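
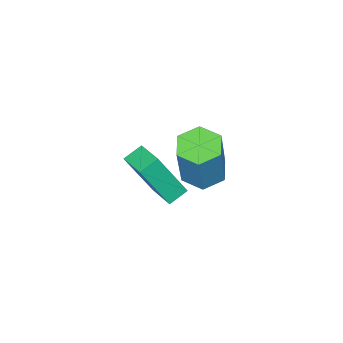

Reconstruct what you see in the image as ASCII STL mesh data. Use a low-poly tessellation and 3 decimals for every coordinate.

solid 
facet normal -0.884 0.202 0.423
outer loop
vertex -3.884 -4.664 -1.626
vertex -3.495 -3.529 -1.354
vertex -4.592 -3.99 -3.428
endloop
endfacet
facet normal -0.316 -0.923 -0.221
outer loop
vertex -3.885 -4.151 -3.766
vertex -3.884 -4.664 -1.626
vertex -4.592 -3.99 -3.428
endloop
endfacet
facet normal -0.884 0.202 0.423
outer loop
vertex -4.592 -3.99 -3.428
vertex -3.495 -3.529 -1.354
vertex -4.203 -2.855 -3.156
endloop
endfacet
facet normal -0.345 0.329 -0.879
outer loop
vertex -4.203 -2.855 -3.156
vertex -3.885 -4.151 -3.766
vertex -4.592 -3.99 -3.428
endloop
endfacet
facet normal 0.345 -0.329 0.879
outer loop
vertex -3.884 -4.664 -1.626
vertex -2.788 -3.69 -1.692
vertex -3.495 -3.529 -1.354
endloop
endfacet
facet normal -0.316 -0.923 -0.221
outer loop
vertex -3.177 -4.825 -1.964
vertex -3.884 -4.664 -1.626
vertex -3.885 -4.151 -3.766
endloop
endfacet
facet normal 0.345 -0.329 0.879
outer loop
vertex -3.177 -4.825 -1.964
vertex -2.788 -3.69 -1.692
vertex -3.884 -4.664 -1.626
endloop
endfacet
facet normal 0.316 0.923 0.221
outer loop
vertex -3.495 -3.529 -1.354
vertex -2.788 -3.69 -1.692
vertex -4.203 -2.855 -3.156
endloop
endfacet
facet normal -0.345 0.329 -0.879
outer loop
vertex -3.496 -3.016 -3.494
vertex -3.885 -4.151 -3.766
vertex -4.203 -2.855 -3.156
endloop
endfacet
facet normal 0.316 0.923 0.221
outer loop
vertex -4.203 -2.855 -3.156
vertex -2.788 -3.69 -1.692
vertex -3.496 -3.016 -3.494
endloop
endfacet
facet normal 0.884 -0.202 -0.423
outer loop
vertex -3.496 -3.016 -3.494
vertex -3.177 -4.825 -1.964
vertex -3.885 -4.151 -3.766
endloop
endfacet
facet normal 0.884 -0.202 -0.423
outer loop
vertex -2.788 -3.69 -1.692
vertex -3.177 -4.825 -1.964
vertex -3.496 -3.016 -3.494
endloop
endfacet
facet normal -0.295 -0.171 -0.940
outer loop
vertex -2.69 -1.731 -0.724
vertex -3.418 -1.45 -0.547
vertex -2.852 -0.953 -0.815
endloop
endfacet
facet normal 0.934 0.157 -0.320
outer loop
vertex -2.69 -1.731 -0.724
vertex -2.852 -0.953 -0.815
vertex -2.074 -1.371 1.251
endloop
endfacet
facet normal 0.934 0.156 -0.320
outer loop
vertex -2.074 -1.371 1.251
vertex -2.852 -0.953 -0.815
vertex -2.235 -0.592 1.16
endloop
endfacet
facet normal 0.293 0.170 0.941
outer loop
vertex -2.074 -1.371 1.251
vertex -2.235 -0.592 1.16
vertex -2.802 -1.09 1.427
endloop
endfacet
facet normal -0.294 -0.172 -0.940
outer loop
vertex -2.852 -0.953 -0.815
vertex -3.418 -1.45 -0.547
vertex -3.58 -0.672 -0.639
endloop
endfacet
facet normal 0.292 0.920 -0.260
outer loop
vertex -2.852 -0.953 -0.815
vertex -3.58 -0.672 -0.639
vertex -2.235 -0.592 1.16
endloop
endfacet
facet normal 0.292 0.921 -0.259
outer loop
vertex -2.235 -0.592 1.16
vertex -3.58 -0.672 -0.639
vertex -2.963 -0.312 1.336
endloop
endfacet
facet normal 0.293 0.171 0.941
outer loop
vertex -2.235 -0.592 1.16
vertex -2.963 -0.312 1.336
vertex -2.802 -1.09 1.427
endloop
endfacet
facet normal -0.294 -0.172 -0.940
outer loop
vertex -3.58 -0.672 -0.639
vertex -3.418 -1.45 -0.547
vertex -4.146 -1.169 -0.371
endloop
endfacet
facet normal -0.642 0.764 0.061
outer loop
vertex -3.58 -0.672 -0.639
vertex -4.146 -1.169 -0.371
vertex -2.963 -0.312 1.336
endloop
endfacet
facet normal -0.642 0.765 0.061
outer loop
vertex -2.963 -0.312 1.336
vertex -4.146 -1.169 -0.371
vertex -3.53 -0.809 1.604
endloop
endfacet
facet normal 0.295 0.171 0.940
outer loop
vertex -2.963 -0.312 1.336
vertex -3.53 -0.809 1.604
vertex -2.802 -1.09 1.427
endloop
endfacet
facet normal -0.293 -0.170 -0.941
outer loop
vertex -4.146 -1.169 -0.371
vertex -3.418 -1.45 -0.547
vertex -3.985 -1.948 -0.28
endloop
endfacet
facet normal -0.935 -0.156 0.320
outer loop
vertex -4.146 -1.169 -0.371
vertex -3.985 -1.948 -0.28
vertex -3.53 -0.809 1.604
endloop
endfacet
facet normal -0.934 -0.157 0.321
outer loop
vertex -3.53 -0.809 1.604
vertex -3.985 -1.948 -0.28
vertex -3.368 -1.587 1.695
endloop
endfacet
facet normal 0.295 0.171 0.940
outer loop
vertex -3.53 -0.809 1.604
vertex -3.368 -1.587 1.695
vertex -2.802 -1.09 1.427
endloop
endfacet
facet normal -0.293 -0.171 -0.941
outer loop
vertex -3.985 -1.948 -0.28
vertex -3.418 -1.45 -0.547
vertex -3.257 -2.228 -0.456
endloop
endfacet
facet normal -0.291 -0.921 0.259
outer loop
vertex -3.985 -1.948 -0.28
vertex -3.257 -2.228 -0.456
vertex -3.368 -1.587 1.695
endloop
endfacet
facet normal -0.293 -0.920 0.259
outer loop
vertex -3.368 -1.587 1.695
vertex -3.257 -2.228 -0.456
vertex -2.64 -1.868 1.519
endloop
endfacet
facet normal 0.294 0.172 0.940
outer loop
vertex -3.368 -1.587 1.695
vertex -2.64 -1.868 1.519
vertex -2.802 -1.09 1.427
endloop
endfacet
facet normal -0.295 -0.171 -0.940
outer loop
vertex -3.257 -2.228 -0.456
vertex -3.418 -1.45 -0.547
vertex -2.69 -1.731 -0.724
endloop
endfacet
facet normal 0.641 -0.765 -0.061
outer loop
vertex -3.257 -2.228 -0.456
vertex -2.69 -1.731 -0.724
vertex -2.64 -1.868 1.519
endloop
endfacet
facet normal 0.642 -0.764 -0.061
outer loop
vertex -2.64 -1.868 1.519
vertex -2.69 -1.731 -0.724
vertex -2.074 -1.371 1.251
endloop
endfacet
facet normal 0.294 0.172 0.940
outer loop
vertex -2.64 -1.868 1.519
vertex -2.074 -1.371 1.251
vertex -2.802 -1.09 1.427
endloop
endfacet

endsolid


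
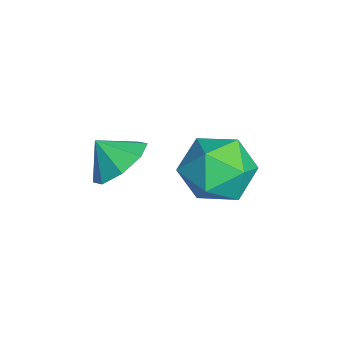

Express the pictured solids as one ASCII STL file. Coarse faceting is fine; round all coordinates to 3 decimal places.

solid 
facet normal -0.549 0.792 0.266
outer loop
vertex 0.831 0.8 -0.394
vertex -0.116 0.121 -0.325
vertex 0.561 0.275 0.613
endloop
endfacet
facet normal 0.125 0.866 0.485
outer loop
vertex 0.831 0.8 -0.394
vertex 0.561 0.275 0.613
vertex 1.671 0.315 0.255
endloop
endfacet
facet normal 0.549 0.831 -0.089
outer loop
vertex 0.831 0.8 -0.394
vertex 1.671 0.315 0.255
vertex 1.68 0.185 -0.905
endloop
endfacet
facet normal 0.135 0.737 -0.662
outer loop
vertex 0.831 0.8 -0.394
vertex 1.68 0.185 -0.905
vertex 0.576 0.065 -1.264
endloop
endfacet
facet normal -0.543 0.713 -0.443
outer loop
vertex 0.831 0.8 -0.394
vertex 0.576 0.065 -1.264
vertex -0.116 0.121 -0.325
endloop
endfacet
facet normal 0.281 0.312 0.908
outer loop
vertex 1.671 0.315 0.255
vertex 0.561 0.275 0.613
vertex 1.244 -0.665 0.724
endloop
endfacet
facet normal -0.810 0.192 0.553
outer loop
vertex 0.561 0.275 0.613
vertex -0.116 0.121 -0.325
vertex 0.14 -0.785 0.365
endloop
endfacet
facet normal -0.801 0.065 -0.595
outer loop
vertex -0.116 0.121 -0.325
vertex 0.576 0.065 -1.264
vertex 0.149 -0.915 -0.795
endloop
endfacet
facet normal 0.297 0.104 -0.949
outer loop
vertex 0.576 0.065 -1.264
vertex 1.68 0.185 -0.905
vertex 1.259 -0.875 -1.153
endloop
endfacet
facet normal 0.966 0.257 -0.021
outer loop
vertex 1.68 0.185 -0.905
vertex 1.671 0.315 0.255
vertex 1.936 -0.721 -0.215
endloop
endfacet
facet normal -0.135 -0.737 0.662
outer loop
vertex 0.989 -1.4 -0.146
vertex 1.244 -0.665 0.724
vertex 0.14 -0.785 0.365
endloop
endfacet
facet normal -0.549 -0.831 0.089
outer loop
vertex 0.989 -1.4 -0.146
vertex 0.14 -0.785 0.365
vertex 0.149 -0.915 -0.795
endloop
endfacet
facet normal -0.125 -0.866 -0.485
outer loop
vertex 0.989 -1.4 -0.146
vertex 0.149 -0.915 -0.795
vertex 1.259 -0.875 -1.153
endloop
endfacet
facet normal 0.549 -0.792 -0.266
outer loop
vertex 0.989 -1.4 -0.146
vertex 1.259 -0.875 -1.153
vertex 1.936 -0.721 -0.215
endloop
endfacet
facet normal 0.543 -0.713 0.443
outer loop
vertex 0.989 -1.4 -0.146
vertex 1.936 -0.721 -0.215
vertex 1.244 -0.665 0.724
endloop
endfacet
facet normal -0.297 -0.104 0.949
outer loop
vertex 0.14 -0.785 0.365
vertex 1.244 -0.665 0.724
vertex 0.561 0.275 0.613
endloop
endfacet
facet normal -0.966 -0.257 0.021
outer loop
vertex 0.149 -0.915 -0.795
vertex 0.14 -0.785 0.365
vertex -0.116 0.121 -0.325
endloop
endfacet
facet normal -0.281 -0.312 -0.908
outer loop
vertex 1.259 -0.875 -1.153
vertex 0.149 -0.915 -0.795
vertex 0.576 0.065 -1.264
endloop
endfacet
facet normal 0.810 -0.192 -0.553
outer loop
vertex 1.936 -0.721 -0.215
vertex 1.259 -0.875 -1.153
vertex 1.68 0.185 -0.905
endloop
endfacet
facet normal 0.801 -0.065 0.595
outer loop
vertex 1.244 -0.665 0.724
vertex 1.936 -0.721 -0.215
vertex 1.671 0.315 0.255
endloop
endfacet
facet normal 0.309 0.628 -0.714
outer loop
vertex 2.067 -2.877 0.865
vertex 1.204 -2.876 0.493
vertex 1.65 -2.359 1.14
endloop
endfacet
facet normal 0.367 -0.188 0.911
outer loop
vertex 2.067 -2.877 0.865
vertex 1.65 -2.359 1.14
vertex 0.896 -3.504 1.207
endloop
endfacet
facet normal 0.308 0.629 -0.714
outer loop
vertex 1.65 -2.359 1.14
vertex 1.204 -2.876 0.493
vertex 0.971 -2.145 1.036
endloop
endfacet
facet normal -0.110 0.130 0.985
outer loop
vertex 1.65 -2.359 1.14
vertex 0.971 -2.145 1.036
vertex 0.896 -3.504 1.207
endloop
endfacet
facet normal 0.309 0.629 -0.714
outer loop
vertex 0.971 -2.145 1.036
vertex 1.204 -2.876 0.493
vertex 0.429 -2.358 0.614
endloop
endfacet
facet normal -0.641 0.131 0.757
outer loop
vertex 0.971 -2.145 1.036
vertex 0.429 -2.358 0.614
vertex 0.896 -3.504 1.207
endloop
endfacet
facet normal 0.309 0.628 -0.714
outer loop
vertex 0.429 -2.358 0.614
vertex 1.204 -2.876 0.493
vertex 0.341 -2.875 0.121
endloop
endfacet
facet normal -0.914 -0.187 0.359
outer loop
vertex 0.429 -2.358 0.614
vertex 0.341 -2.875 0.121
vertex 0.896 -3.504 1.207
endloop
endfacet
facet normal 0.308 0.629 -0.714
outer loop
vertex 0.341 -2.875 0.121
vertex 1.204 -2.876 0.493
vertex 0.759 -3.392 -0.154
endloop
endfacet
facet normal -0.771 -0.637 0.025
outer loop
vertex 0.341 -2.875 0.121
vertex 0.759 -3.392 -0.154
vertex 0.896 -3.504 1.207
endloop
endfacet
facet normal 0.309 0.629 -0.714
outer loop
vertex 0.759 -3.392 -0.154
vertex 1.204 -2.876 0.493
vertex 1.437 -3.607 -0.05
endloop
endfacet
facet normal -0.295 -0.954 -0.049
outer loop
vertex 0.759 -3.392 -0.154
vertex 1.437 -3.607 -0.05
vertex 0.896 -3.504 1.207
endloop
endfacet
facet normal 0.307 0.629 -0.714
outer loop
vertex 1.437 -3.607 -0.05
vertex 1.204 -2.876 0.493
vertex 1.98 -3.393 0.372
endloop
endfacet
facet normal 0.236 -0.955 0.180
outer loop
vertex 1.437 -3.607 -0.05
vertex 1.98 -3.393 0.372
vertex 0.896 -3.504 1.207
endloop
endfacet
facet normal 0.308 0.630 -0.713
outer loop
vertex 1.98 -3.393 0.372
vertex 1.204 -2.876 0.493
vertex 2.067 -2.877 0.865
endloop
endfacet
facet normal 0.510 -0.638 0.577
outer loop
vertex 1.98 -3.393 0.372
vertex 2.067 -2.877 0.865
vertex 0.896 -3.504 1.207
endloop
endfacet

endsolid


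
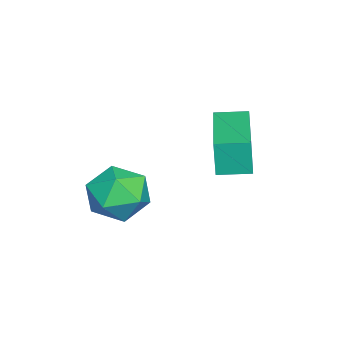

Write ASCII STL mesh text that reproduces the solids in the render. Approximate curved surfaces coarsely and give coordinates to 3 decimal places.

solid 
facet normal -0.975 -0.207 -0.085
outer loop
vertex -0.991 1.369 -0.709
vertex -1.163 2.159 -0.661
vertex -0.925 1.44 -1.634
endloop
endfacet
facet normal 0.212 -0.975 -0.060
outer loop
vertex 1.063 1.861 -1.459
vertex -0.991 1.369 -0.709
vertex -0.925 1.44 -1.634
endloop
endfacet
facet normal -0.975 -0.207 -0.085
outer loop
vertex -0.925 1.44 -1.634
vertex -1.163 2.159 -0.661
vertex -1.097 2.23 -1.586
endloop
endfacet
facet normal 0.071 0.076 -0.995
outer loop
vertex -1.097 2.23 -1.586
vertex 1.063 1.861 -1.459
vertex -0.925 1.44 -1.634
endloop
endfacet
facet normal -0.071 -0.076 0.995
outer loop
vertex -0.991 1.369 -0.709
vertex 0.825 2.58 -0.486
vertex -1.163 2.159 -0.661
endloop
endfacet
facet normal 0.212 -0.975 -0.060
outer loop
vertex 0.997 1.79 -0.534
vertex -0.991 1.369 -0.709
vertex 1.063 1.861 -1.459
endloop
endfacet
facet normal -0.071 -0.076 0.995
outer loop
vertex 0.997 1.79 -0.534
vertex 0.825 2.58 -0.486
vertex -0.991 1.369 -0.709
endloop
endfacet
facet normal -0.212 0.975 0.060
outer loop
vertex -1.163 2.159 -0.661
vertex 0.825 2.58 -0.486
vertex -1.097 2.23 -1.586
endloop
endfacet
facet normal 0.071 0.076 -0.995
outer loop
vertex 0.891 2.651 -1.411
vertex 1.063 1.861 -1.459
vertex -1.097 2.23 -1.586
endloop
endfacet
facet normal -0.212 0.975 0.060
outer loop
vertex -1.097 2.23 -1.586
vertex 0.825 2.58 -0.486
vertex 0.891 2.651 -1.411
endloop
endfacet
facet normal 0.975 0.207 0.085
outer loop
vertex 0.891 2.651 -1.411
vertex 0.997 1.79 -0.534
vertex 1.063 1.861 -1.459
endloop
endfacet
facet normal 0.975 0.207 0.085
outer loop
vertex 0.825 2.58 -0.486
vertex 0.997 1.79 -0.534
vertex 0.891 2.651 -1.411
endloop
endfacet
facet normal -0.014 0.989 0.149
outer loop
vertex 0.552 0.271 -2.899
vertex 0.512 0.147 -2.078
vertex 1.25 0.214 -2.452
endloop
endfacet
facet normal 0.350 0.826 -0.442
outer loop
vertex 0.552 0.271 -2.899
vertex 1.25 0.214 -2.452
vertex 1.198 -0.16 -3.192
endloop
endfacet
facet normal -0.086 0.468 -0.879
outer loop
vertex 0.552 0.271 -2.899
vertex 1.198 -0.16 -3.192
vertex 0.427 -0.458 -3.275
endloop
endfacet
facet normal -0.721 0.411 -0.558
outer loop
vertex 0.552 0.271 -2.899
vertex 0.427 -0.458 -3.275
vertex 0.003 -0.268 -2.587
endloop
endfacet
facet normal -0.676 0.733 0.078
outer loop
vertex 0.552 0.271 -2.899
vertex 0.003 -0.268 -2.587
vertex 0.512 0.147 -2.078
endloop
endfacet
facet normal 0.884 0.389 -0.259
outer loop
vertex 1.198 -0.16 -3.192
vertex 1.25 0.214 -2.452
vertex 1.557 -0.552 -2.553
endloop
endfacet
facet normal 0.295 0.652 0.699
outer loop
vertex 1.25 0.214 -2.452
vertex 0.512 0.147 -2.078
vertex 1.133 -0.362 -1.865
endloop
endfacet
facet normal -0.777 0.238 0.583
outer loop
vertex 0.512 0.147 -2.078
vertex 0.003 -0.268 -2.587
vertex 0.362 -0.66 -1.948
endloop
endfacet
facet normal -0.850 -0.282 -0.446
outer loop
vertex 0.003 -0.268 -2.587
vertex 0.427 -0.458 -3.275
vertex 0.31 -1.034 -2.688
endloop
endfacet
facet normal 0.177 -0.188 -0.966
outer loop
vertex 0.427 -0.458 -3.275
vertex 1.198 -0.16 -3.192
vertex 1.048 -0.967 -3.062
endloop
endfacet
facet normal 0.721 -0.411 0.558
outer loop
vertex 1.008 -1.091 -2.241
vertex 1.557 -0.552 -2.553
vertex 1.133 -0.362 -1.865
endloop
endfacet
facet normal 0.086 -0.468 0.879
outer loop
vertex 1.008 -1.091 -2.241
vertex 1.133 -0.362 -1.865
vertex 0.362 -0.66 -1.948
endloop
endfacet
facet normal -0.350 -0.826 0.442
outer loop
vertex 1.008 -1.091 -2.241
vertex 0.362 -0.66 -1.948
vertex 0.31 -1.034 -2.688
endloop
endfacet
facet normal 0.014 -0.989 -0.149
outer loop
vertex 1.008 -1.091 -2.241
vertex 0.31 -1.034 -2.688
vertex 1.048 -0.967 -3.062
endloop
endfacet
facet normal 0.676 -0.733 -0.078
outer loop
vertex 1.008 -1.091 -2.241
vertex 1.048 -0.967 -3.062
vertex 1.557 -0.552 -2.553
endloop
endfacet
facet normal 0.850 0.282 0.446
outer loop
vertex 1.133 -0.362 -1.865
vertex 1.557 -0.552 -2.553
vertex 1.25 0.214 -2.452
endloop
endfacet
facet normal -0.177 0.188 0.966
outer loop
vertex 0.362 -0.66 -1.948
vertex 1.133 -0.362 -1.865
vertex 0.512 0.147 -2.078
endloop
endfacet
facet normal -0.884 -0.389 0.259
outer loop
vertex 0.31 -1.034 -2.688
vertex 0.362 -0.66 -1.948
vertex 0.003 -0.268 -2.587
endloop
endfacet
facet normal -0.295 -0.652 -0.699
outer loop
vertex 1.048 -0.967 -3.062
vertex 0.31 -1.034 -2.688
vertex 0.427 -0.458 -3.275
endloop
endfacet
facet normal 0.777 -0.238 -0.583
outer loop
vertex 1.557 -0.552 -2.553
vertex 1.048 -0.967 -3.062
vertex 1.198 -0.16 -3.192
endloop
endfacet

endsolid


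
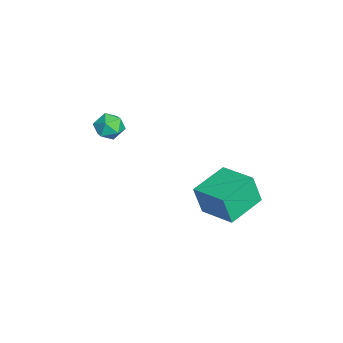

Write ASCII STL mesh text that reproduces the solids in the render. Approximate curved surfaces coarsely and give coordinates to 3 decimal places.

solid 
facet normal -0.491 0.389 0.780
outer loop
vertex -1.536 -2.91 -1.227
vertex -2.324 -3.089 -1.634
vertex -1.947 -3.704 -1.09
endloop
endfacet
facet normal 0.130 0.103 0.986
outer loop
vertex -1.536 -2.91 -1.227
vertex -1.947 -3.704 -1.09
vertex -1.051 -3.673 -1.211
endloop
endfacet
facet normal 0.653 0.428 0.625
outer loop
vertex -1.536 -2.91 -1.227
vertex -1.051 -3.673 -1.211
vertex -0.875 -3.038 -1.83
endloop
endfacet
facet normal 0.355 0.914 0.195
outer loop
vertex -1.536 -2.91 -1.227
vertex -0.875 -3.038 -1.83
vertex -1.662 -2.677 -2.092
endloop
endfacet
facet normal -0.352 0.890 0.291
outer loop
vertex -1.536 -2.91 -1.227
vertex -1.662 -2.677 -2.092
vertex -2.324 -3.089 -1.634
endloop
endfacet
facet normal 0.128 -0.585 0.801
outer loop
vertex -1.051 -3.673 -1.211
vertex -1.947 -3.704 -1.09
vertex -1.538 -4.323 -1.608
endloop
endfacet
facet normal -0.876 -0.125 0.466
outer loop
vertex -1.947 -3.704 -1.09
vertex -2.324 -3.089 -1.634
vertex -2.325 -3.962 -1.87
endloop
endfacet
facet normal -0.651 0.686 -0.324
outer loop
vertex -2.324 -3.089 -1.634
vertex -1.662 -2.677 -2.092
vertex -2.149 -3.327 -2.489
endloop
endfacet
facet normal 0.493 0.726 -0.479
outer loop
vertex -1.662 -2.677 -2.092
vertex -0.875 -3.038 -1.83
vertex -1.253 -3.296 -2.61
endloop
endfacet
facet normal 0.975 -0.060 0.216
outer loop
vertex -0.875 -3.038 -1.83
vertex -1.051 -3.673 -1.211
vertex -0.876 -3.911 -2.066
endloop
endfacet
facet normal -0.355 -0.914 -0.195
outer loop
vertex -1.664 -4.09 -2.473
vertex -1.538 -4.323 -1.608
vertex -2.325 -3.962 -1.87
endloop
endfacet
facet normal -0.653 -0.428 -0.625
outer loop
vertex -1.664 -4.09 -2.473
vertex -2.325 -3.962 -1.87
vertex -2.149 -3.327 -2.489
endloop
endfacet
facet normal -0.130 -0.103 -0.986
outer loop
vertex -1.664 -4.09 -2.473
vertex -2.149 -3.327 -2.489
vertex -1.253 -3.296 -2.61
endloop
endfacet
facet normal 0.491 -0.389 -0.780
outer loop
vertex -1.664 -4.09 -2.473
vertex -1.253 -3.296 -2.61
vertex -0.876 -3.911 -2.066
endloop
endfacet
facet normal 0.352 -0.890 -0.291
outer loop
vertex -1.664 -4.09 -2.473
vertex -0.876 -3.911 -2.066
vertex -1.538 -4.323 -1.608
endloop
endfacet
facet normal -0.493 -0.726 0.479
outer loop
vertex -2.325 -3.962 -1.87
vertex -1.538 -4.323 -1.608
vertex -1.947 -3.704 -1.09
endloop
endfacet
facet normal -0.975 0.060 -0.216
outer loop
vertex -2.149 -3.327 -2.489
vertex -2.325 -3.962 -1.87
vertex -2.324 -3.089 -1.634
endloop
endfacet
facet normal -0.128 0.585 -0.801
outer loop
vertex -1.253 -3.296 -2.61
vertex -2.149 -3.327 -2.489
vertex -1.662 -2.677 -2.092
endloop
endfacet
facet normal 0.876 0.125 -0.466
outer loop
vertex -0.876 -3.911 -2.066
vertex -1.253 -3.296 -2.61
vertex -0.875 -3.038 -1.83
endloop
endfacet
facet normal 0.651 -0.686 0.324
outer loop
vertex -1.538 -4.323 -1.608
vertex -0.876 -3.911 -2.066
vertex -1.051 -3.673 -1.211
endloop
endfacet
facet normal -0.715 -0.677 -0.174
outer loop
vertex 2.912 0.632 -3.183
vertex 1.375 2.15 -2.77
vertex 2.899 1.082 -4.885
endloop
endfacet
facet normal 0.699 -0.690 -0.188
outer loop
vertex 4.365 2.47 -4.53
vertex 2.912 0.632 -3.183
vertex 2.899 1.082 -4.885
endloop
endfacet
facet normal -0.715 -0.677 -0.173
outer loop
vertex 2.899 1.082 -4.885
vertex 1.375 2.15 -2.77
vertex 1.361 2.6 -4.472
endloop
endfacet
facet normal -0.008 0.255 -0.967
outer loop
vertex 1.361 2.6 -4.472
vertex 4.365 2.47 -4.53
vertex 2.899 1.082 -4.885
endloop
endfacet
facet normal 0.008 -0.255 0.967
outer loop
vertex 2.912 0.632 -3.183
vertex 2.841 3.538 -2.415
vertex 1.375 2.15 -2.77
endloop
endfacet
facet normal 0.699 -0.690 -0.188
outer loop
vertex 4.379 2.02 -2.828
vertex 2.912 0.632 -3.183
vertex 4.365 2.47 -4.53
endloop
endfacet
facet normal 0.008 -0.255 0.967
outer loop
vertex 4.379 2.02 -2.828
vertex 2.841 3.538 -2.415
vertex 2.912 0.632 -3.183
endloop
endfacet
facet normal -0.699 0.690 0.188
outer loop
vertex 1.375 2.15 -2.77
vertex 2.841 3.538 -2.415
vertex 1.361 2.6 -4.472
endloop
endfacet
facet normal -0.008 0.255 -0.967
outer loop
vertex 2.828 3.988 -4.117
vertex 4.365 2.47 -4.53
vertex 1.361 2.6 -4.472
endloop
endfacet
facet normal -0.699 0.690 0.188
outer loop
vertex 1.361 2.6 -4.472
vertex 2.841 3.538 -2.415
vertex 2.828 3.988 -4.117
endloop
endfacet
facet normal 0.715 0.677 0.173
outer loop
vertex 2.828 3.988 -4.117
vertex 4.379 2.02 -2.828
vertex 4.365 2.47 -4.53
endloop
endfacet
facet normal 0.715 0.677 0.174
outer loop
vertex 2.841 3.538 -2.415
vertex 4.379 2.02 -2.828
vertex 2.828 3.988 -4.117
endloop
endfacet

endsolid


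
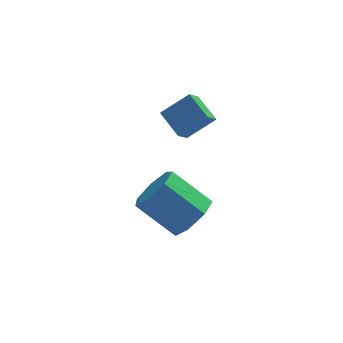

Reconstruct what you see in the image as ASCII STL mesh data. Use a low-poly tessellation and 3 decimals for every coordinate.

solid 
facet normal 0.704 -0.361 -0.612
outer loop
vertex -1.163 1.264 -0.371
vertex -1.912 1.046 -1.104
vertex -1.342 1.944 -0.978
endloop
endfacet
facet normal 0.684 0.578 0.445
outer loop
vertex -1.163 1.264 -0.371
vertex -1.342 1.944 -0.978
vertex -2.619 2.011 0.896
endloop
endfacet
facet normal 0.684 0.578 0.445
outer loop
vertex -2.619 2.011 0.896
vertex -1.342 1.944 -0.978
vertex -2.799 2.691 0.289
endloop
endfacet
facet normal -0.703 0.361 0.613
outer loop
vertex -2.619 2.011 0.896
vertex -2.799 2.691 0.289
vertex -3.368 1.794 0.164
endloop
endfacet
facet normal 0.703 -0.361 -0.613
outer loop
vertex -1.342 1.944 -0.978
vertex -1.912 1.046 -1.104
vertex -1.951 1.947 -1.679
endloop
endfacet
facet normal 0.274 0.933 -0.234
outer loop
vertex -1.342 1.944 -0.978
vertex -1.951 1.947 -1.679
vertex -2.799 2.691 0.289
endloop
endfacet
facet normal 0.275 0.933 -0.234
outer loop
vertex -2.799 2.691 0.289
vertex -1.951 1.947 -1.679
vertex -3.407 2.694 -0.412
endloop
endfacet
facet normal -0.704 0.361 0.612
outer loop
vertex -2.799 2.691 0.289
vertex -3.407 2.694 -0.412
vertex -3.368 1.794 0.164
endloop
endfacet
facet normal 0.703 -0.361 -0.613
outer loop
vertex -1.951 1.947 -1.679
vertex -1.912 1.046 -1.104
vertex -2.53 1.273 -1.947
endloop
endfacet
facet normal -0.340 0.585 -0.736
outer loop
vertex -1.951 1.947 -1.679
vertex -2.53 1.273 -1.947
vertex -3.407 2.694 -0.412
endloop
endfacet
facet normal -0.340 0.585 -0.736
outer loop
vertex -3.407 2.694 -0.412
vertex -2.53 1.273 -1.947
vertex -3.986 2.02 -0.68
endloop
endfacet
facet normal -0.704 0.361 0.612
outer loop
vertex -3.407 2.694 -0.412
vertex -3.986 2.02 -0.68
vertex -3.368 1.794 0.164
endloop
endfacet
facet normal 0.703 -0.360 -0.613
outer loop
vertex -2.53 1.273 -1.947
vertex -1.912 1.046 -1.104
vertex -2.643 0.428 -1.58
endloop
endfacet
facet normal -0.700 -0.204 -0.684
outer loop
vertex -2.53 1.273 -1.947
vertex -2.643 0.428 -1.58
vertex -3.986 2.02 -0.68
endloop
endfacet
facet normal -0.700 -0.203 -0.685
outer loop
vertex -3.986 2.02 -0.68
vertex -2.643 0.428 -1.58
vertex -4.1 1.175 -0.313
endloop
endfacet
facet normal -0.704 0.361 0.612
outer loop
vertex -3.986 2.02 -0.68
vertex -4.1 1.175 -0.313
vertex -3.368 1.794 0.164
endloop
endfacet
facet normal 0.704 -0.361 -0.612
outer loop
vertex -2.643 0.428 -1.58
vertex -1.912 1.046 -1.104
vertex -2.206 0.049 -0.854
endloop
endfacet
facet normal -0.532 -0.839 -0.117
outer loop
vertex -2.643 0.428 -1.58
vertex -2.206 0.049 -0.854
vertex -4.1 1.175 -0.313
endloop
endfacet
facet normal -0.532 -0.839 -0.117
outer loop
vertex -4.1 1.175 -0.313
vertex -2.206 0.049 -0.854
vertex -3.663 0.796 0.413
endloop
endfacet
facet normal -0.704 0.361 0.612
outer loop
vertex -4.1 1.175 -0.313
vertex -3.663 0.796 0.413
vertex -3.368 1.794 0.164
endloop
endfacet
facet normal 0.704 -0.361 -0.612
outer loop
vertex -2.206 0.049 -0.854
vertex -1.912 1.046 -1.104
vertex -1.547 0.421 -0.316
endloop
endfacet
facet normal 0.036 -0.842 0.538
outer loop
vertex -2.206 0.049 -0.854
vertex -1.547 0.421 -0.316
vertex -3.663 0.796 0.413
endloop
endfacet
facet normal 0.036 -0.842 0.538
outer loop
vertex -3.663 0.796 0.413
vertex -1.547 0.421 -0.316
vertex -3.004 1.168 0.951
endloop
endfacet
facet normal -0.704 0.361 0.612
outer loop
vertex -3.663 0.796 0.413
vertex -3.004 1.168 0.951
vertex -3.368 1.794 0.164
endloop
endfacet
facet normal 0.704 -0.361 -0.612
outer loop
vertex -1.547 0.421 -0.316
vertex -1.912 1.046 -1.104
vertex -1.163 1.264 -0.371
endloop
endfacet
facet normal 0.577 -0.212 0.789
outer loop
vertex -1.547 0.421 -0.316
vertex -1.163 1.264 -0.371
vertex -3.004 1.168 0.951
endloop
endfacet
facet normal 0.577 -0.212 0.788
outer loop
vertex -3.004 1.168 0.951
vertex -1.163 1.264 -0.371
vertex -2.619 2.011 0.896
endloop
endfacet
facet normal -0.703 0.361 0.612
outer loop
vertex -3.004 1.168 0.951
vertex -2.619 2.011 0.896
vertex -3.368 1.794 0.164
endloop
endfacet
facet normal -0.408 -0.610 0.679
outer loop
vertex -1.868 3.272 4.41
vertex -2.998 3.076 3.556
vertex -1.273 2.258 3.856
endloop
endfacet
facet normal 0.790 0.137 0.597
outer loop
vertex -0.882 2.844 3.204
vertex -1.868 3.272 4.41
vertex -1.273 2.258 3.856
endloop
endfacet
facet normal -0.408 -0.610 0.679
outer loop
vertex -1.273 2.258 3.856
vertex -2.998 3.076 3.556
vertex -2.403 2.062 3.002
endloop
endfacet
facet normal 0.458 -0.780 -0.427
outer loop
vertex -2.403 2.062 3.002
vertex -0.882 2.844 3.204
vertex -1.273 2.258 3.856
endloop
endfacet
facet normal -0.458 0.780 0.427
outer loop
vertex -1.868 3.272 4.41
vertex -2.607 3.662 2.904
vertex -2.998 3.076 3.556
endloop
endfacet
facet normal 0.790 0.137 0.597
outer loop
vertex -1.477 3.858 3.758
vertex -1.868 3.272 4.41
vertex -0.882 2.844 3.204
endloop
endfacet
facet normal -0.458 0.780 0.427
outer loop
vertex -1.477 3.858 3.758
vertex -2.607 3.662 2.904
vertex -1.868 3.272 4.41
endloop
endfacet
facet normal -0.790 -0.137 -0.597
outer loop
vertex -2.998 3.076 3.556
vertex -2.607 3.662 2.904
vertex -2.403 2.062 3.002
endloop
endfacet
facet normal 0.458 -0.780 -0.427
outer loop
vertex -2.012 2.648 2.35
vertex -0.882 2.844 3.204
vertex -2.403 2.062 3.002
endloop
endfacet
facet normal -0.790 -0.137 -0.597
outer loop
vertex -2.403 2.062 3.002
vertex -2.607 3.662 2.904
vertex -2.012 2.648 2.35
endloop
endfacet
facet normal 0.408 0.610 -0.679
outer loop
vertex -2.012 2.648 2.35
vertex -1.477 3.858 3.758
vertex -0.882 2.844 3.204
endloop
endfacet
facet normal 0.408 0.610 -0.679
outer loop
vertex -2.607 3.662 2.904
vertex -1.477 3.858 3.758
vertex -2.012 2.648 2.35
endloop
endfacet

endsolid


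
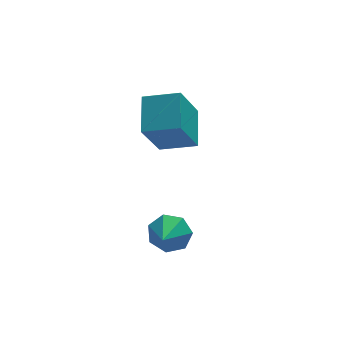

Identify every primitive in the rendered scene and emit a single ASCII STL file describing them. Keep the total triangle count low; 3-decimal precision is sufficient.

solid 
facet normal 0.398 0.774 -0.492
outer loop
vertex 0.798 0.393 -1.062
vertex 0.271 0.257 -1.702
vertex 0.16 0.744 -1.026
endloop
endfacet
facet normal 0.039 -0.032 0.999
outer loop
vertex 0.798 0.393 -1.062
vertex 0.16 0.744 -1.026
vertex -0.251 -0.757 -1.058
endloop
endfacet
facet normal 0.399 0.774 -0.492
outer loop
vertex 0.16 0.744 -1.026
vertex 0.271 0.257 -1.702
vertex -0.394 0.728 -1.5
endloop
endfacet
facet normal -0.644 0.160 0.748
outer loop
vertex 0.16 0.744 -1.026
vertex -0.394 0.728 -1.5
vertex -0.251 -0.757 -1.058
endloop
endfacet
facet normal 0.399 0.774 -0.491
outer loop
vertex -0.394 0.728 -1.5
vertex 0.271 0.257 -1.702
vertex -0.447 0.358 -2.126
endloop
endfacet
facet normal -0.991 -0.060 0.119
outer loop
vertex -0.394 0.728 -1.5
vertex -0.447 0.358 -2.126
vertex -0.251 -0.757 -1.058
endloop
endfacet
facet normal 0.399 0.774 -0.492
outer loop
vertex -0.447 0.358 -2.126
vertex 0.271 0.257 -1.702
vertex 0.041 -0.088 -2.432
endloop
endfacet
facet normal -0.742 -0.527 -0.414
outer loop
vertex -0.447 0.358 -2.126
vertex 0.041 -0.088 -2.432
vertex -0.251 -0.757 -1.058
endloop
endfacet
facet normal 0.399 0.774 -0.492
outer loop
vertex 0.041 -0.088 -2.432
vertex 0.271 0.257 -1.702
vertex 0.702 -0.274 -2.189
endloop
endfacet
facet normal -0.084 -0.889 -0.451
outer loop
vertex 0.041 -0.088 -2.432
vertex 0.702 -0.274 -2.189
vertex -0.251 -0.757 -1.058
endloop
endfacet
facet normal 0.398 0.774 -0.492
outer loop
vertex 0.702 -0.274 -2.189
vertex 0.271 0.257 -1.702
vertex 1.039 -0.06 -1.579
endloop
endfacet
facet normal 0.487 -0.873 0.037
outer loop
vertex 0.702 -0.274 -2.189
vertex 1.039 -0.06 -1.579
vertex -0.251 -0.757 -1.058
endloop
endfacet
facet normal 0.398 0.774 -0.492
outer loop
vertex 1.039 -0.06 -1.579
vertex 0.271 0.257 -1.702
vertex 0.798 0.393 -1.062
endloop
endfacet
facet normal 0.541 -0.491 0.683
outer loop
vertex 1.039 -0.06 -1.579
vertex 0.798 0.393 -1.062
vertex -0.251 -0.757 -1.058
endloop
endfacet
facet normal -0.881 0.389 -0.269
outer loop
vertex -0.232 2.317 2.43
vertex 0.16 3.735 3.2
vertex 0.625 3.038 0.665
endloop
endfacet
facet normal -0.236 -0.854 -0.464
outer loop
vertex 1.92 2.465 1.06
vertex -0.232 2.317 2.43
vertex 0.625 3.038 0.665
endloop
endfacet
facet normal -0.881 0.390 -0.269
outer loop
vertex 0.625 3.038 0.665
vertex 0.16 3.735 3.2
vertex 1.017 4.455 1.435
endloop
endfacet
facet normal 0.410 0.345 -0.844
outer loop
vertex 1.017 4.455 1.435
vertex 1.92 2.465 1.06
vertex 0.625 3.038 0.665
endloop
endfacet
facet normal -0.410 -0.345 0.844
outer loop
vertex -0.232 2.317 2.43
vertex 1.455 3.162 3.595
vertex 0.16 3.735 3.2
endloop
endfacet
facet normal -0.236 -0.854 -0.463
outer loop
vertex 1.063 1.745 2.825
vertex -0.232 2.317 2.43
vertex 1.92 2.465 1.06
endloop
endfacet
facet normal -0.410 -0.345 0.844
outer loop
vertex 1.063 1.745 2.825
vertex 1.455 3.162 3.595
vertex -0.232 2.317 2.43
endloop
endfacet
facet normal 0.237 0.854 0.463
outer loop
vertex 0.16 3.735 3.2
vertex 1.455 3.162 3.595
vertex 1.017 4.455 1.435
endloop
endfacet
facet normal 0.410 0.345 -0.844
outer loop
vertex 2.312 3.883 1.83
vertex 1.92 2.465 1.06
vertex 1.017 4.455 1.435
endloop
endfacet
facet normal 0.236 0.854 0.463
outer loop
vertex 1.017 4.455 1.435
vertex 1.455 3.162 3.595
vertex 2.312 3.883 1.83
endloop
endfacet
facet normal 0.881 -0.390 0.269
outer loop
vertex 2.312 3.883 1.83
vertex 1.063 1.745 2.825
vertex 1.92 2.465 1.06
endloop
endfacet
facet normal 0.881 -0.390 0.269
outer loop
vertex 1.455 3.162 3.595
vertex 1.063 1.745 2.825
vertex 2.312 3.883 1.83
endloop
endfacet

endsolid


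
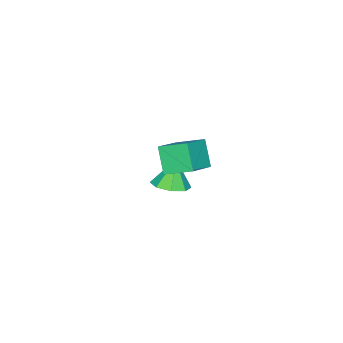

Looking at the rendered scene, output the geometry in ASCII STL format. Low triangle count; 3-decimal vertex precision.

solid 
facet normal 0.401 0.087 -0.912
outer loop
vertex 1.312 -0.555 -0.421
vertex 0.679 -0.423 -0.687
vertex 1.196 -0.032 -0.422
endloop
endfacet
facet normal 0.561 0.126 0.818
outer loop
vertex 1.312 -0.555 -0.421
vertex 1.196 -0.032 -0.422
vertex 0.241 -0.517 0.307
endloop
endfacet
facet normal 0.402 0.087 -0.912
outer loop
vertex 1.196 -0.032 -0.422
vertex 0.679 -0.423 -0.687
vertex 0.776 0.262 -0.579
endloop
endfacet
facet normal 0.203 0.671 0.713
outer loop
vertex 1.196 -0.032 -0.422
vertex 0.776 0.262 -0.579
vertex 0.241 -0.517 0.307
endloop
endfacet
facet normal 0.401 0.087 -0.912
outer loop
vertex 0.776 0.262 -0.579
vertex 0.679 -0.423 -0.687
vertex 0.299 0.155 -0.799
endloop
endfacet
facet normal -0.392 0.795 0.463
outer loop
vertex 0.776 0.262 -0.579
vertex 0.299 0.155 -0.799
vertex 0.241 -0.517 0.307
endloop
endfacet
facet normal 0.401 0.087 -0.912
outer loop
vertex 0.299 0.155 -0.799
vertex 0.679 -0.423 -0.687
vertex 0.045 -0.29 -0.953
endloop
endfacet
facet normal -0.878 0.427 0.214
outer loop
vertex 0.299 0.155 -0.799
vertex 0.045 -0.29 -0.953
vertex 0.241 -0.517 0.307
endloop
endfacet
facet normal 0.401 0.087 -0.912
outer loop
vertex 0.045 -0.29 -0.953
vertex 0.679 -0.423 -0.687
vertex 0.161 -0.813 -0.952
endloop
endfacet
facet normal -0.970 -0.215 0.112
outer loop
vertex 0.045 -0.29 -0.953
vertex 0.161 -0.813 -0.952
vertex 0.241 -0.517 0.307
endloop
endfacet
facet normal 0.401 0.086 -0.912
outer loop
vertex 0.161 -0.813 -0.952
vertex 0.679 -0.423 -0.687
vertex 0.581 -1.107 -0.795
endloop
endfacet
facet normal -0.613 -0.760 0.218
outer loop
vertex 0.161 -0.813 -0.952
vertex 0.581 -1.107 -0.795
vertex 0.241 -0.517 0.307
endloop
endfacet
facet normal 0.401 0.087 -0.912
outer loop
vertex 0.581 -1.107 -0.795
vertex 0.679 -0.423 -0.687
vertex 1.058 -1.0 -0.575
endloop
endfacet
facet normal -0.017 -0.884 0.468
outer loop
vertex 0.581 -1.107 -0.795
vertex 1.058 -1.0 -0.575
vertex 0.241 -0.517 0.307
endloop
endfacet
facet normal 0.401 0.087 -0.912
outer loop
vertex 1.058 -1.0 -0.575
vertex 0.679 -0.423 -0.687
vertex 1.312 -0.555 -0.421
endloop
endfacet
facet normal 0.469 -0.516 0.717
outer loop
vertex 1.058 -1.0 -0.575
vertex 1.312 -0.555 -0.421
vertex 0.241 -0.517 0.307
endloop
endfacet
facet normal -0.388 -0.494 0.778
outer loop
vertex 3.318 1.03 3.968
vertex 3.05 1.951 4.419
vertex 2.325 0.995 3.45
endloop
endfacet
facet normal 0.253 -0.869 -0.426
outer loop
vertex 2.73 1.509 2.641
vertex 3.318 1.03 3.968
vertex 2.325 0.995 3.45
endloop
endfacet
facet normal -0.389 -0.494 0.778
outer loop
vertex 2.325 0.995 3.45
vertex 3.05 1.951 4.419
vertex 2.058 1.916 3.901
endloop
endfacet
facet normal -0.886 -0.030 -0.463
outer loop
vertex 2.058 1.916 3.901
vertex 2.73 1.509 2.641
vertex 2.325 0.995 3.45
endloop
endfacet
facet normal 0.886 0.031 0.463
outer loop
vertex 3.318 1.03 3.968
vertex 3.455 2.465 3.61
vertex 3.05 1.951 4.419
endloop
endfacet
facet normal 0.253 -0.869 -0.426
outer loop
vertex 3.722 1.544 3.159
vertex 3.318 1.03 3.968
vertex 2.73 1.509 2.641
endloop
endfacet
facet normal 0.886 0.031 0.462
outer loop
vertex 3.722 1.544 3.159
vertex 3.455 2.465 3.61
vertex 3.318 1.03 3.968
endloop
endfacet
facet normal -0.253 0.869 0.425
outer loop
vertex 3.05 1.951 4.419
vertex 3.455 2.465 3.61
vertex 2.058 1.916 3.901
endloop
endfacet
facet normal -0.886 -0.031 -0.462
outer loop
vertex 2.462 2.43 3.092
vertex 2.73 1.509 2.641
vertex 2.058 1.916 3.901
endloop
endfacet
facet normal -0.253 0.869 0.426
outer loop
vertex 2.058 1.916 3.901
vertex 3.455 2.465 3.61
vertex 2.462 2.43 3.092
endloop
endfacet
facet normal 0.389 0.494 -0.778
outer loop
vertex 2.462 2.43 3.092
vertex 3.722 1.544 3.159
vertex 2.73 1.509 2.641
endloop
endfacet
facet normal 0.388 0.494 -0.778
outer loop
vertex 3.455 2.465 3.61
vertex 3.722 1.544 3.159
vertex 2.462 2.43 3.092
endloop
endfacet

endsolid


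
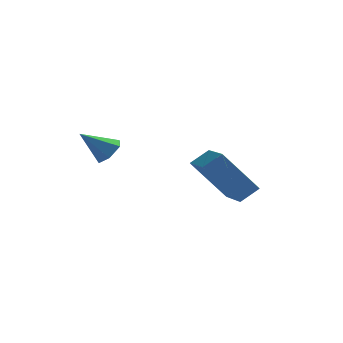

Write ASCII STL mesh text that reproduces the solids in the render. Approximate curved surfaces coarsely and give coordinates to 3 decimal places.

solid 
facet normal -0.621 -0.086 0.779
outer loop
vertex 2.976 2.691 1.111
vertex 2.235 4.301 0.699
vertex 2.38 2.283 0.591
endloop
endfacet
facet normal 0.408 -0.885 0.227
outer loop
vertex 3.645 2.459 -0.999
vertex 2.976 2.691 1.111
vertex 2.38 2.283 0.591
endloop
endfacet
facet normal -0.620 -0.086 0.780
outer loop
vertex 2.38 2.283 0.591
vertex 2.235 4.301 0.699
vertex 1.638 3.893 0.179
endloop
endfacet
facet normal -0.670 -0.458 -0.584
outer loop
vertex 1.638 3.893 0.179
vertex 3.645 2.459 -0.999
vertex 2.38 2.283 0.591
endloop
endfacet
facet normal 0.670 0.458 0.584
outer loop
vertex 2.976 2.691 1.111
vertex 3.5 4.477 -0.891
vertex 2.235 4.301 0.699
endloop
endfacet
facet normal 0.407 -0.885 0.226
outer loop
vertex 4.242 2.867 -0.479
vertex 2.976 2.691 1.111
vertex 3.645 2.459 -0.999
endloop
endfacet
facet normal 0.670 0.458 0.584
outer loop
vertex 4.242 2.867 -0.479
vertex 3.5 4.477 -0.891
vertex 2.976 2.691 1.111
endloop
endfacet
facet normal -0.408 0.885 -0.226
outer loop
vertex 2.235 4.301 0.699
vertex 3.5 4.477 -0.891
vertex 1.638 3.893 0.179
endloop
endfacet
facet normal -0.670 -0.458 -0.584
outer loop
vertex 2.904 4.069 -1.411
vertex 3.645 2.459 -0.999
vertex 1.638 3.893 0.179
endloop
endfacet
facet normal -0.408 0.885 -0.227
outer loop
vertex 1.638 3.893 0.179
vertex 3.5 4.477 -0.891
vertex 2.904 4.069 -1.411
endloop
endfacet
facet normal 0.620 0.086 -0.780
outer loop
vertex 2.904 4.069 -1.411
vertex 4.242 2.867 -0.479
vertex 3.645 2.459 -0.999
endloop
endfacet
facet normal 0.621 0.087 -0.779
outer loop
vertex 3.5 4.477 -0.891
vertex 4.242 2.867 -0.479
vertex 2.904 4.069 -1.411
endloop
endfacet
facet normal 0.707 0.257 -0.659
outer loop
vertex 0.228 -0.832 2.461
vertex -0.181 -0.577 2.121
vertex 0.093 -0.262 2.538
endloop
endfacet
facet normal 0.358 -0.041 0.933
outer loop
vertex 0.228 -0.832 2.461
vertex 0.093 -0.262 2.538
vertex -1.079 -0.903 2.959
endloop
endfacet
facet normal 0.707 0.257 -0.659
outer loop
vertex 0.093 -0.262 2.538
vertex -0.181 -0.577 2.121
vertex -0.316 -0.008 2.198
endloop
endfacet
facet normal -0.138 0.707 0.694
outer loop
vertex 0.093 -0.262 2.538
vertex -0.316 -0.008 2.198
vertex -1.079 -0.903 2.959
endloop
endfacet
facet normal 0.706 0.257 -0.660
outer loop
vertex -0.316 -0.008 2.198
vertex -0.181 -0.577 2.121
vertex -0.591 -0.323 1.781
endloop
endfacet
facet normal -0.758 0.652 0.007
outer loop
vertex -0.316 -0.008 2.198
vertex -0.591 -0.323 1.781
vertex -1.079 -0.903 2.959
endloop
endfacet
facet normal 0.706 0.256 -0.660
outer loop
vertex -0.591 -0.323 1.781
vertex -0.181 -0.577 2.121
vertex -0.456 -0.892 1.705
endloop
endfacet
facet normal -0.885 -0.151 -0.441
outer loop
vertex -0.591 -0.323 1.781
vertex -0.456 -0.892 1.705
vertex -1.079 -0.903 2.959
endloop
endfacet
facet normal 0.705 0.257 -0.661
outer loop
vertex -0.456 -0.892 1.705
vertex -0.181 -0.577 2.121
vertex -0.046 -1.146 2.044
endloop
endfacet
facet normal -0.390 -0.899 -0.202
outer loop
vertex -0.456 -0.892 1.705
vertex -0.046 -1.146 2.044
vertex -1.079 -0.903 2.959
endloop
endfacet
facet normal 0.707 0.257 -0.658
outer loop
vertex -0.046 -1.146 2.044
vertex -0.181 -0.577 2.121
vertex 0.228 -0.832 2.461
endloop
endfacet
facet normal 0.230 -0.844 0.484
outer loop
vertex -0.046 -1.146 2.044
vertex 0.228 -0.832 2.461
vertex -1.079 -0.903 2.959
endloop
endfacet

endsolid


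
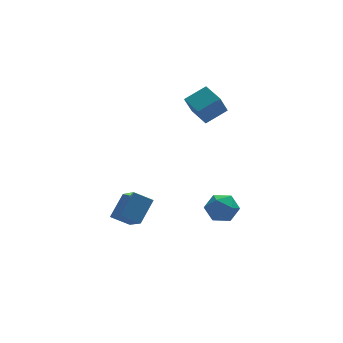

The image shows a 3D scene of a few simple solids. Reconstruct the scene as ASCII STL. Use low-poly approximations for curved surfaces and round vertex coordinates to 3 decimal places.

solid 
facet normal -0.405 -0.297 0.865
outer loop
vertex 2.912 2.817 4.08
vertex 2.551 4.227 4.396
vertex 1.537 2.623 3.369
endloop
endfacet
facet normal 0.243 -0.946 -0.212
outer loop
vertex 2.149 3.073 2.064
vertex 2.912 2.817 4.08
vertex 1.537 2.623 3.369
endloop
endfacet
facet normal -0.405 -0.297 0.864
outer loop
vertex 1.537 2.623 3.369
vertex 2.551 4.227 4.396
vertex 1.176 4.034 3.685
endloop
endfacet
facet normal -0.881 -0.123 -0.456
outer loop
vertex 1.176 4.034 3.685
vertex 2.149 3.073 2.064
vertex 1.537 2.623 3.369
endloop
endfacet
facet normal 0.881 0.123 0.456
outer loop
vertex 2.912 2.817 4.08
vertex 3.163 4.677 3.091
vertex 2.551 4.227 4.396
endloop
endfacet
facet normal 0.243 -0.947 -0.212
outer loop
vertex 3.524 3.266 2.775
vertex 2.912 2.817 4.08
vertex 2.149 3.073 2.064
endloop
endfacet
facet normal 0.881 0.123 0.456
outer loop
vertex 3.524 3.266 2.775
vertex 3.163 4.677 3.091
vertex 2.912 2.817 4.08
endloop
endfacet
facet normal -0.243 0.947 0.213
outer loop
vertex 2.551 4.227 4.396
vertex 3.163 4.677 3.091
vertex 1.176 4.034 3.685
endloop
endfacet
facet normal -0.881 -0.124 -0.456
outer loop
vertex 1.788 4.483 2.38
vertex 2.149 3.073 2.064
vertex 1.176 4.034 3.685
endloop
endfacet
facet normal -0.243 0.947 0.212
outer loop
vertex 1.176 4.034 3.685
vertex 3.163 4.677 3.091
vertex 1.788 4.483 2.38
endloop
endfacet
facet normal 0.405 0.297 -0.864
outer loop
vertex 1.788 4.483 2.38
vertex 3.524 3.266 2.775
vertex 2.149 3.073 2.064
endloop
endfacet
facet normal 0.405 0.297 -0.865
outer loop
vertex 3.163 4.677 3.091
vertex 3.524 3.266 2.775
vertex 1.788 4.483 2.38
endloop
endfacet
facet normal 0.302 0.782 -0.546
outer loop
vertex 2.325 -0.271 -3.643
vertex 1.567 0.338 -3.19
vertex 2.541 0.273 -2.745
endloop
endfacet
facet normal 0.846 0.341 -0.410
outer loop
vertex 2.325 -0.271 -3.643
vertex 2.541 0.273 -2.745
vertex 2.891 -0.734 -2.859
endloop
endfacet
facet normal 0.679 -0.303 -0.669
outer loop
vertex 2.325 -0.271 -3.643
vertex 2.891 -0.734 -2.859
vertex 2.134 -1.292 -3.375
endloop
endfacet
facet normal 0.031 -0.259 -0.965
outer loop
vertex 2.325 -0.271 -3.643
vertex 2.134 -1.292 -3.375
vertex 1.316 -0.629 -3.579
endloop
endfacet
facet normal -0.202 0.410 -0.889
outer loop
vertex 2.325 -0.271 -3.643
vertex 1.316 -0.629 -3.579
vertex 1.567 0.338 -3.19
endloop
endfacet
facet normal 0.912 0.283 0.298
outer loop
vertex 2.891 -0.734 -2.859
vertex 2.541 0.273 -2.745
vertex 2.484 -0.411 -1.921
endloop
endfacet
facet normal 0.031 0.997 0.078
outer loop
vertex 2.541 0.273 -2.745
vertex 1.567 0.338 -3.19
vertex 1.666 0.252 -2.125
endloop
endfacet
facet normal -0.785 0.396 -0.477
outer loop
vertex 1.567 0.338 -3.19
vertex 1.316 -0.629 -3.579
vertex 0.909 -0.306 -2.641
endloop
endfacet
facet normal -0.408 -0.688 -0.600
outer loop
vertex 1.316 -0.629 -3.579
vertex 2.134 -1.292 -3.375
vertex 1.259 -1.313 -2.755
endloop
endfacet
facet normal 0.641 -0.758 -0.121
outer loop
vertex 2.134 -1.292 -3.375
vertex 2.891 -0.734 -2.859
vertex 2.233 -1.378 -2.31
endloop
endfacet
facet normal -0.031 0.259 0.965
outer loop
vertex 1.475 -0.769 -1.857
vertex 2.484 -0.411 -1.921
vertex 1.666 0.252 -2.125
endloop
endfacet
facet normal -0.679 0.303 0.669
outer loop
vertex 1.475 -0.769 -1.857
vertex 1.666 0.252 -2.125
vertex 0.909 -0.306 -2.641
endloop
endfacet
facet normal -0.846 -0.341 0.410
outer loop
vertex 1.475 -0.769 -1.857
vertex 0.909 -0.306 -2.641
vertex 1.259 -1.313 -2.755
endloop
endfacet
facet normal -0.302 -0.782 0.546
outer loop
vertex 1.475 -0.769 -1.857
vertex 1.259 -1.313 -2.755
vertex 2.233 -1.378 -2.31
endloop
endfacet
facet normal 0.202 -0.410 0.889
outer loop
vertex 1.475 -0.769 -1.857
vertex 2.233 -1.378 -2.31
vertex 2.484 -0.411 -1.921
endloop
endfacet
facet normal 0.408 0.688 0.600
outer loop
vertex 1.666 0.252 -2.125
vertex 2.484 -0.411 -1.921
vertex 2.541 0.273 -2.745
endloop
endfacet
facet normal -0.641 0.758 0.121
outer loop
vertex 0.909 -0.306 -2.641
vertex 1.666 0.252 -2.125
vertex 1.567 0.338 -3.19
endloop
endfacet
facet normal -0.912 -0.283 -0.298
outer loop
vertex 1.259 -1.313 -2.755
vertex 0.909 -0.306 -2.641
vertex 1.316 -0.629 -3.579
endloop
endfacet
facet normal -0.031 -0.997 -0.078
outer loop
vertex 2.233 -1.378 -2.31
vertex 1.259 -1.313 -2.755
vertex 2.134 -1.292 -3.375
endloop
endfacet
facet normal 0.785 -0.396 0.477
outer loop
vertex 2.484 -0.411 -1.921
vertex 2.233 -1.378 -2.31
vertex 2.891 -0.734 -2.859
endloop
endfacet
facet normal -0.816 0.295 0.497
outer loop
vertex -3.572 0.859 -3.117
vertex -2.547 1.728 -1.949
vertex -3.678 2.65 -4.355
endloop
endfacet
facet normal -0.576 -0.488 -0.656
outer loop
vertex -2.633 2.272 -4.991
vertex -3.572 0.859 -3.117
vertex -3.678 2.65 -4.355
endloop
endfacet
facet normal -0.816 0.295 0.497
outer loop
vertex -3.678 2.65 -4.355
vertex -2.547 1.728 -1.949
vertex -2.653 3.519 -3.187
endloop
endfacet
facet normal -0.049 0.821 -0.568
outer loop
vertex -2.653 3.519 -3.187
vertex -2.633 2.272 -4.991
vertex -3.678 2.65 -4.355
endloop
endfacet
facet normal 0.049 -0.821 0.568
outer loop
vertex -3.572 0.859 -3.117
vertex -1.502 1.35 -2.585
vertex -2.547 1.728 -1.949
endloop
endfacet
facet normal -0.576 -0.488 -0.656
outer loop
vertex -2.527 0.481 -3.753
vertex -3.572 0.859 -3.117
vertex -2.633 2.272 -4.991
endloop
endfacet
facet normal 0.049 -0.821 0.568
outer loop
vertex -2.527 0.481 -3.753
vertex -1.502 1.35 -2.585
vertex -3.572 0.859 -3.117
endloop
endfacet
facet normal 0.576 0.488 0.656
outer loop
vertex -2.547 1.728 -1.949
vertex -1.502 1.35 -2.585
vertex -2.653 3.519 -3.187
endloop
endfacet
facet normal -0.049 0.821 -0.568
outer loop
vertex -1.608 3.141 -3.823
vertex -2.633 2.272 -4.991
vertex -2.653 3.519 -3.187
endloop
endfacet
facet normal 0.576 0.488 0.656
outer loop
vertex -2.653 3.519 -3.187
vertex -1.502 1.35 -2.585
vertex -1.608 3.141 -3.823
endloop
endfacet
facet normal 0.816 -0.295 -0.497
outer loop
vertex -1.608 3.141 -3.823
vertex -2.527 0.481 -3.753
vertex -2.633 2.272 -4.991
endloop
endfacet
facet normal 0.816 -0.295 -0.497
outer loop
vertex -1.502 1.35 -2.585
vertex -2.527 0.481 -3.753
vertex -1.608 3.141 -3.823
endloop
endfacet

endsolid


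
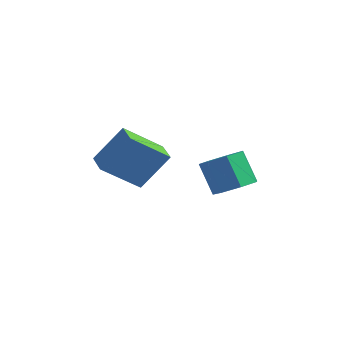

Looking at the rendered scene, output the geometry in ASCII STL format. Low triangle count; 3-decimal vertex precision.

solid 
facet normal -0.730 0.681 -0.053
outer loop
vertex -3.903 1.433 2.622
vertex -3.08 2.434 4.159
vertex -2.71 2.602 1.222
endloop
endfacet
facet normal -0.409 -0.498 -0.765
outer loop
vertex -1.9 1.846 1.281
vertex -3.903 1.433 2.622
vertex -2.71 2.602 1.222
endloop
endfacet
facet normal -0.730 0.681 -0.053
outer loop
vertex -2.71 2.602 1.222
vertex -3.08 2.434 4.159
vertex -1.887 3.603 2.759
endloop
endfacet
facet normal 0.547 0.536 -0.642
outer loop
vertex -1.887 3.603 2.759
vertex -1.9 1.846 1.281
vertex -2.71 2.602 1.222
endloop
endfacet
facet normal -0.547 -0.536 0.642
outer loop
vertex -3.903 1.433 2.622
vertex -2.27 1.678 4.218
vertex -3.08 2.434 4.159
endloop
endfacet
facet normal -0.409 -0.498 -0.765
outer loop
vertex -3.093 0.677 2.681
vertex -3.903 1.433 2.622
vertex -1.9 1.846 1.281
endloop
endfacet
facet normal -0.547 -0.536 0.642
outer loop
vertex -3.093 0.677 2.681
vertex -2.27 1.678 4.218
vertex -3.903 1.433 2.622
endloop
endfacet
facet normal 0.409 0.498 0.765
outer loop
vertex -3.08 2.434 4.159
vertex -2.27 1.678 4.218
vertex -1.887 3.603 2.759
endloop
endfacet
facet normal 0.547 0.536 -0.642
outer loop
vertex -1.077 2.847 2.818
vertex -1.9 1.846 1.281
vertex -1.887 3.603 2.759
endloop
endfacet
facet normal 0.409 0.498 0.765
outer loop
vertex -1.887 3.603 2.759
vertex -2.27 1.678 4.218
vertex -1.077 2.847 2.818
endloop
endfacet
facet normal 0.730 -0.681 0.053
outer loop
vertex -1.077 2.847 2.818
vertex -3.093 0.677 2.681
vertex -1.9 1.846 1.281
endloop
endfacet
facet normal 0.730 -0.681 0.053
outer loop
vertex -2.27 1.678 4.218
vertex -3.093 0.677 2.681
vertex -1.077 2.847 2.818
endloop
endfacet
facet normal 0.557 -0.270 -0.785
outer loop
vertex 2.857 2.9 2.653
vertex 2.035 2.694 2.141
vertex 2.529 3.55 2.197
endloop
endfacet
facet normal 0.738 0.595 0.318
outer loop
vertex 2.857 2.9 2.653
vertex 2.529 3.55 2.197
vertex 1.967 3.331 3.91
endloop
endfacet
facet normal 0.738 0.594 0.318
outer loop
vertex 1.967 3.331 3.91
vertex 2.529 3.55 2.197
vertex 1.639 3.982 3.455
endloop
endfacet
facet normal -0.556 0.269 0.786
outer loop
vertex 1.967 3.331 3.91
vertex 1.639 3.982 3.455
vertex 1.145 3.126 3.399
endloop
endfacet
facet normal 0.556 -0.269 -0.786
outer loop
vertex 2.529 3.55 2.197
vertex 2.035 2.694 2.141
vertex 1.829 3.556 1.7
endloop
endfacet
facet normal 0.162 0.963 -0.216
outer loop
vertex 2.529 3.55 2.197
vertex 1.829 3.556 1.7
vertex 1.639 3.982 3.455
endloop
endfacet
facet normal 0.162 0.963 -0.216
outer loop
vertex 1.639 3.982 3.455
vertex 1.829 3.556 1.7
vertex 0.939 3.988 2.957
endloop
endfacet
facet normal -0.557 0.270 0.786
outer loop
vertex 1.639 3.982 3.455
vertex 0.939 3.988 2.957
vertex 1.145 3.126 3.399
endloop
endfacet
facet normal 0.557 -0.269 -0.786
outer loop
vertex 1.829 3.556 1.7
vertex 2.035 2.694 2.141
vertex 1.284 2.913 1.534
endloop
endfacet
facet normal -0.536 0.606 -0.588
outer loop
vertex 1.829 3.556 1.7
vertex 1.284 2.913 1.534
vertex 0.939 3.988 2.957
endloop
endfacet
facet normal -0.537 0.606 -0.588
outer loop
vertex 0.939 3.988 2.957
vertex 1.284 2.913 1.534
vertex 0.394 3.345 2.792
endloop
endfacet
facet normal -0.556 0.270 0.786
outer loop
vertex 0.939 3.988 2.957
vertex 0.394 3.345 2.792
vertex 1.145 3.126 3.399
endloop
endfacet
facet normal 0.556 -0.270 -0.786
outer loop
vertex 1.284 2.913 1.534
vertex 2.035 2.694 2.141
vertex 1.304 2.105 1.826
endloop
endfacet
facet normal -0.831 -0.207 -0.517
outer loop
vertex 1.284 2.913 1.534
vertex 1.304 2.105 1.826
vertex 0.394 3.345 2.792
endloop
endfacet
facet normal -0.831 -0.207 -0.517
outer loop
vertex 0.394 3.345 2.792
vertex 1.304 2.105 1.826
vertex 0.414 2.537 3.084
endloop
endfacet
facet normal -0.556 0.270 0.786
outer loop
vertex 0.394 3.345 2.792
vertex 0.414 2.537 3.084
vertex 1.145 3.126 3.399
endloop
endfacet
facet normal 0.556 -0.270 -0.786
outer loop
vertex 1.304 2.105 1.826
vertex 2.035 2.694 2.141
vertex 1.875 1.741 2.355
endloop
endfacet
facet normal -0.499 -0.865 -0.056
outer loop
vertex 1.304 2.105 1.826
vertex 1.875 1.741 2.355
vertex 0.414 2.537 3.084
endloop
endfacet
facet normal -0.499 -0.865 -0.056
outer loop
vertex 0.414 2.537 3.084
vertex 1.875 1.741 2.355
vertex 0.985 2.173 3.613
endloop
endfacet
facet normal -0.556 0.270 0.786
outer loop
vertex 0.414 2.537 3.084
vertex 0.985 2.173 3.613
vertex 1.145 3.126 3.399
endloop
endfacet
facet normal 0.557 -0.270 -0.786
outer loop
vertex 1.875 1.741 2.355
vertex 2.035 2.694 2.141
vertex 2.566 2.095 2.723
endloop
endfacet
facet normal 0.208 -0.870 0.446
outer loop
vertex 1.875 1.741 2.355
vertex 2.566 2.095 2.723
vertex 0.985 2.173 3.613
endloop
endfacet
facet normal 0.208 -0.871 0.445
outer loop
vertex 0.985 2.173 3.613
vertex 2.566 2.095 2.723
vertex 1.676 2.526 3.981
endloop
endfacet
facet normal -0.556 0.270 0.786
outer loop
vertex 0.985 2.173 3.613
vertex 1.676 2.526 3.981
vertex 1.145 3.126 3.399
endloop
endfacet
facet normal 0.557 -0.270 -0.786
outer loop
vertex 2.566 2.095 2.723
vertex 2.035 2.694 2.141
vertex 2.857 2.9 2.653
endloop
endfacet
facet normal 0.759 -0.221 0.613
outer loop
vertex 2.566 2.095 2.723
vertex 2.857 2.9 2.653
vertex 1.676 2.526 3.981
endloop
endfacet
facet normal 0.759 -0.220 0.613
outer loop
vertex 1.676 2.526 3.981
vertex 2.857 2.9 2.653
vertex 1.967 3.331 3.91
endloop
endfacet
facet normal -0.556 0.270 0.786
outer loop
vertex 1.676 2.526 3.981
vertex 1.967 3.331 3.91
vertex 1.145 3.126 3.399
endloop
endfacet

endsolid


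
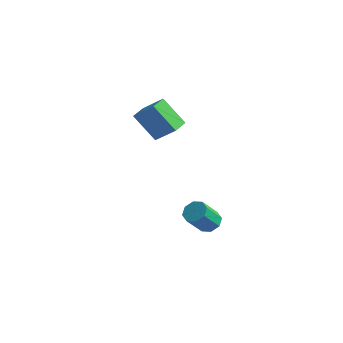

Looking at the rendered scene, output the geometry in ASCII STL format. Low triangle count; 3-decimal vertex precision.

solid 
facet normal -0.674 -0.055 0.737
outer loop
vertex -3.702 -0.811 4.88
vertex -3.832 0.331 4.847
vertex -4.95 -0.987 3.725
endloop
endfacet
facet normal 0.114 -0.993 0.029
outer loop
vertex -3.548 -0.871 2.193
vertex -3.702 -0.811 4.88
vertex -4.95 -0.987 3.725
endloop
endfacet
facet normal -0.674 -0.055 0.737
outer loop
vertex -4.95 -0.987 3.725
vertex -3.832 0.331 4.847
vertex -5.08 0.155 3.692
endloop
endfacet
facet normal -0.730 -0.103 -0.676
outer loop
vertex -5.08 0.155 3.692
vertex -3.548 -0.871 2.193
vertex -4.95 -0.987 3.725
endloop
endfacet
facet normal 0.730 0.103 0.676
outer loop
vertex -3.702 -0.811 4.88
vertex -2.43 0.447 3.315
vertex -3.832 0.331 4.847
endloop
endfacet
facet normal 0.114 -0.993 0.029
outer loop
vertex -2.3 -0.695 3.348
vertex -3.702 -0.811 4.88
vertex -3.548 -0.871 2.193
endloop
endfacet
facet normal 0.730 0.103 0.676
outer loop
vertex -2.3 -0.695 3.348
vertex -2.43 0.447 3.315
vertex -3.702 -0.811 4.88
endloop
endfacet
facet normal -0.114 0.993 -0.029
outer loop
vertex -3.832 0.331 4.847
vertex -2.43 0.447 3.315
vertex -5.08 0.155 3.692
endloop
endfacet
facet normal -0.730 -0.103 -0.676
outer loop
vertex -3.678 0.271 2.16
vertex -3.548 -0.871 2.193
vertex -5.08 0.155 3.692
endloop
endfacet
facet normal -0.114 0.993 -0.029
outer loop
vertex -5.08 0.155 3.692
vertex -2.43 0.447 3.315
vertex -3.678 0.271 2.16
endloop
endfacet
facet normal 0.674 0.055 -0.737
outer loop
vertex -3.678 0.271 2.16
vertex -2.3 -0.695 3.348
vertex -3.548 -0.871 2.193
endloop
endfacet
facet normal 0.674 0.055 -0.737
outer loop
vertex -2.43 0.447 3.315
vertex -2.3 -0.695 3.348
vertex -3.678 0.271 2.16
endloop
endfacet
facet normal 0.195 0.587 -0.786
outer loop
vertex 0.307 -0.2 -3.941
vertex -0.459 -0.014 -3.992
vertex 0.166 0.287 -3.612
endloop
endfacet
facet normal 0.953 0.078 0.294
outer loop
vertex 0.307 -0.2 -3.941
vertex 0.166 0.287 -3.612
vertex -0.035 -1.233 -2.558
endloop
endfacet
facet normal 0.952 0.079 0.295
outer loop
vertex -0.035 -1.233 -2.558
vertex 0.166 0.287 -3.612
vertex -0.177 -0.746 -2.229
endloop
endfacet
facet normal -0.195 -0.587 0.786
outer loop
vertex -0.035 -1.233 -2.558
vertex -0.177 -0.746 -2.229
vertex -0.801 -1.046 -2.608
endloop
endfacet
facet normal 0.195 0.587 -0.786
outer loop
vertex 0.166 0.287 -3.612
vertex -0.459 -0.014 -3.992
vertex -0.342 0.598 -3.506
endloop
endfacet
facet normal 0.507 0.626 0.593
outer loop
vertex 0.166 0.287 -3.612
vertex -0.342 0.598 -3.506
vertex -0.177 -0.746 -2.229
endloop
endfacet
facet normal 0.508 0.625 0.593
outer loop
vertex -0.177 -0.746 -2.229
vertex -0.342 0.598 -3.506
vertex -0.684 -0.435 -2.123
endloop
endfacet
facet normal -0.195 -0.587 0.786
outer loop
vertex -0.177 -0.746 -2.229
vertex -0.684 -0.435 -2.123
vertex -0.801 -1.046 -2.608
endloop
endfacet
facet normal 0.195 0.587 -0.786
outer loop
vertex -0.342 0.598 -3.506
vertex -0.459 -0.014 -3.992
vertex -0.917 0.551 -3.684
endloop
endfacet
facet normal -0.234 0.806 0.544
outer loop
vertex -0.342 0.598 -3.506
vertex -0.917 0.551 -3.684
vertex -0.684 -0.435 -2.123
endloop
endfacet
facet normal -0.234 0.806 0.544
outer loop
vertex -0.684 -0.435 -2.123
vertex -0.917 0.551 -3.684
vertex -1.26 -0.482 -2.301
endloop
endfacet
facet normal -0.195 -0.587 0.786
outer loop
vertex -0.684 -0.435 -2.123
vertex -1.26 -0.482 -2.301
vertex -0.801 -1.046 -2.608
endloop
endfacet
facet normal 0.194 0.586 -0.786
outer loop
vertex -0.917 0.551 -3.684
vertex -0.459 -0.014 -3.992
vertex -1.225 0.173 -4.042
endloop
endfacet
facet normal -0.838 0.515 0.177
outer loop
vertex -0.917 0.551 -3.684
vertex -1.225 0.173 -4.042
vertex -1.26 -0.482 -2.301
endloop
endfacet
facet normal -0.839 0.514 0.177
outer loop
vertex -1.26 -0.482 -2.301
vertex -1.225 0.173 -4.042
vertex -1.567 -0.86 -2.659
endloop
endfacet
facet normal -0.195 -0.586 0.786
outer loop
vertex -1.26 -0.482 -2.301
vertex -1.567 -0.86 -2.659
vertex -0.801 -1.046 -2.608
endloop
endfacet
facet normal 0.195 0.587 -0.786
outer loop
vertex -1.225 0.173 -4.042
vertex -0.459 -0.014 -3.992
vertex -1.083 -0.314 -4.371
endloop
endfacet
facet normal -0.952 -0.079 -0.294
outer loop
vertex -1.225 0.173 -4.042
vertex -1.083 -0.314 -4.371
vertex -1.567 -0.86 -2.659
endloop
endfacet
facet normal -0.953 -0.077 -0.294
outer loop
vertex -1.567 -0.86 -2.659
vertex -1.083 -0.314 -4.371
vertex -1.426 -1.347 -2.988
endloop
endfacet
facet normal -0.195 -0.587 0.786
outer loop
vertex -1.567 -0.86 -2.659
vertex -1.426 -1.347 -2.988
vertex -0.801 -1.046 -2.608
endloop
endfacet
facet normal 0.195 0.587 -0.786
outer loop
vertex -1.083 -0.314 -4.371
vertex -0.459 -0.014 -3.992
vertex -0.576 -0.625 -4.477
endloop
endfacet
facet normal -0.507 -0.625 -0.593
outer loop
vertex -1.083 -0.314 -4.371
vertex -0.576 -0.625 -4.477
vertex -1.426 -1.347 -2.988
endloop
endfacet
facet normal -0.507 -0.626 -0.593
outer loop
vertex -1.426 -1.347 -2.988
vertex -0.576 -0.625 -4.477
vertex -0.918 -1.658 -3.094
endloop
endfacet
facet normal -0.195 -0.587 0.786
outer loop
vertex -1.426 -1.347 -2.988
vertex -0.918 -1.658 -3.094
vertex -0.801 -1.046 -2.608
endloop
endfacet
facet normal 0.195 0.587 -0.786
outer loop
vertex -0.576 -0.625 -4.477
vertex -0.459 -0.014 -3.992
vertex 0.0 -0.578 -4.299
endloop
endfacet
facet normal 0.234 -0.806 -0.544
outer loop
vertex -0.576 -0.625 -4.477
vertex 0.0 -0.578 -4.299
vertex -0.918 -1.658 -3.094
endloop
endfacet
facet normal 0.234 -0.806 -0.544
outer loop
vertex -0.918 -1.658 -3.094
vertex 0.0 -0.578 -4.299
vertex -0.343 -1.611 -2.916
endloop
endfacet
facet normal -0.195 -0.587 0.786
outer loop
vertex -0.918 -1.658 -3.094
vertex -0.343 -1.611 -2.916
vertex -0.801 -1.046 -2.608
endloop
endfacet
facet normal 0.195 0.586 -0.786
outer loop
vertex 0.0 -0.578 -4.299
vertex -0.459 -0.014 -3.992
vertex 0.307 -0.2 -3.941
endloop
endfacet
facet normal 0.839 -0.515 -0.176
outer loop
vertex 0.0 -0.578 -4.299
vertex 0.307 -0.2 -3.941
vertex -0.343 -1.611 -2.916
endloop
endfacet
facet normal 0.839 -0.515 -0.177
outer loop
vertex -0.343 -1.611 -2.916
vertex 0.307 -0.2 -3.941
vertex -0.035 -1.233 -2.558
endloop
endfacet
facet normal -0.194 -0.586 0.786
outer loop
vertex -0.343 -1.611 -2.916
vertex -0.035 -1.233 -2.558
vertex -0.801 -1.046 -2.608
endloop
endfacet

endsolid


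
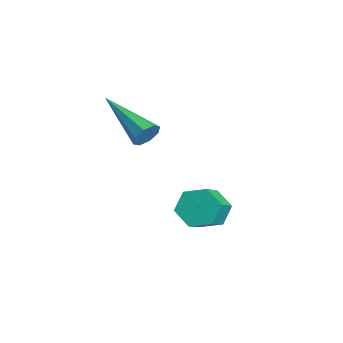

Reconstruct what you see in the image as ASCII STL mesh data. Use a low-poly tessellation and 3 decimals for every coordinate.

solid 
facet normal 0.909 0.231 -0.347
outer loop
vertex -1.998 1.739 3.705
vertex -2.217 1.946 3.269
vertex -2.083 2.134 3.745
endloop
endfacet
facet normal 0.148 -0.068 0.987
outer loop
vertex -1.998 1.739 3.705
vertex -2.083 2.134 3.745
vertex -4.163 1.454 4.011
endloop
endfacet
facet normal 0.909 0.231 -0.347
outer loop
vertex -2.083 2.134 3.745
vertex -2.217 1.946 3.269
vertex -2.246 2.418 3.507
endloop
endfacet
facet normal -0.097 0.606 0.790
outer loop
vertex -2.083 2.134 3.745
vertex -2.246 2.418 3.507
vertex -4.163 1.454 4.011
endloop
endfacet
facet normal 0.910 0.230 -0.346
outer loop
vertex -2.246 2.418 3.507
vertex -2.217 1.946 3.269
vertex -2.392 2.426 3.128
endloop
endfacet
facet normal -0.405 0.897 0.175
outer loop
vertex -2.246 2.418 3.507
vertex -2.392 2.426 3.128
vertex -4.163 1.454 4.011
endloop
endfacet
facet normal 0.909 0.229 -0.347
outer loop
vertex -2.392 2.426 3.128
vertex -2.217 1.946 3.269
vertex -2.436 2.152 2.832
endloop
endfacet
facet normal -0.595 0.632 -0.497
outer loop
vertex -2.392 2.426 3.128
vertex -2.436 2.152 2.832
vertex -4.163 1.454 4.011
endloop
endfacet
facet normal 0.909 0.229 -0.348
outer loop
vertex -2.436 2.152 2.832
vertex -2.217 1.946 3.269
vertex -2.352 1.758 2.792
endloop
endfacet
facet normal -0.554 -0.034 -0.832
outer loop
vertex -2.436 2.152 2.832
vertex -2.352 1.758 2.792
vertex -4.163 1.454 4.011
endloop
endfacet
facet normal 0.909 0.230 -0.348
outer loop
vertex -2.352 1.758 2.792
vertex -2.217 1.946 3.269
vertex -2.189 1.473 3.03
endloop
endfacet
facet normal -0.309 -0.707 -0.636
outer loop
vertex -2.352 1.758 2.792
vertex -2.189 1.473 3.03
vertex -4.163 1.454 4.011
endloop
endfacet
facet normal 0.909 0.230 -0.348
outer loop
vertex -2.189 1.473 3.03
vertex -2.217 1.946 3.269
vertex -2.042 1.465 3.409
endloop
endfacet
facet normal -0.001 -1.000 -0.021
outer loop
vertex -2.189 1.473 3.03
vertex -2.042 1.465 3.409
vertex -4.163 1.454 4.011
endloop
endfacet
facet normal 0.909 0.230 -0.348
outer loop
vertex -2.042 1.465 3.409
vertex -2.217 1.946 3.269
vertex -1.998 1.739 3.705
endloop
endfacet
facet normal 0.189 -0.734 0.652
outer loop
vertex -2.042 1.465 3.409
vertex -1.998 1.739 3.705
vertex -4.163 1.454 4.011
endloop
endfacet
facet normal -0.580 0.546 -0.605
outer loop
vertex -0.097 3.802 0.737
vertex -0.482 3.196 0.559
vertex -0.691 3.612 1.135
endloop
endfacet
facet normal 0.139 0.797 0.588
outer loop
vertex -0.097 3.802 0.737
vertex -0.691 3.612 1.135
vertex 0.808 2.95 1.679
endloop
endfacet
facet normal 0.138 0.797 0.589
outer loop
vertex 0.808 2.95 1.679
vertex -0.691 3.612 1.135
vertex 0.214 2.759 2.077
endloop
endfacet
facet normal 0.580 -0.547 0.604
outer loop
vertex 0.808 2.95 1.679
vertex 0.214 2.759 2.077
vertex 0.422 2.344 1.501
endloop
endfacet
facet normal -0.580 0.546 -0.605
outer loop
vertex -0.691 3.612 1.135
vertex -0.482 3.196 0.559
vertex -1.076 3.006 0.957
endloop
endfacet
facet normal -0.626 0.175 0.760
outer loop
vertex -0.691 3.612 1.135
vertex -1.076 3.006 0.957
vertex 0.214 2.759 2.077
endloop
endfacet
facet normal -0.626 0.176 0.760
outer loop
vertex 0.214 2.759 2.077
vertex -1.076 3.006 0.957
vertex -0.172 2.153 1.899
endloop
endfacet
facet normal 0.580 -0.547 0.604
outer loop
vertex 0.214 2.759 2.077
vertex -0.172 2.153 1.899
vertex 0.422 2.344 1.501
endloop
endfacet
facet normal -0.580 0.547 -0.604
outer loop
vertex -1.076 3.006 0.957
vertex -0.482 3.196 0.559
vertex -0.868 2.59 0.381
endloop
endfacet
facet normal -0.765 -0.621 0.172
outer loop
vertex -1.076 3.006 0.957
vertex -0.868 2.59 0.381
vertex -0.172 2.153 1.899
endloop
endfacet
facet normal -0.764 -0.622 0.171
outer loop
vertex -0.172 2.153 1.899
vertex -0.868 2.59 0.381
vertex 0.037 1.738 1.323
endloop
endfacet
facet normal 0.580 -0.546 0.604
outer loop
vertex -0.172 2.153 1.899
vertex 0.037 1.738 1.323
vertex 0.422 2.344 1.501
endloop
endfacet
facet normal -0.580 0.547 -0.604
outer loop
vertex -0.868 2.59 0.381
vertex -0.482 3.196 0.559
vertex -0.274 2.781 -0.017
endloop
endfacet
facet normal -0.138 -0.797 -0.588
outer loop
vertex -0.868 2.59 0.381
vertex -0.274 2.781 -0.017
vertex 0.037 1.738 1.323
endloop
endfacet
facet normal -0.139 -0.797 -0.588
outer loop
vertex 0.037 1.738 1.323
vertex -0.274 2.781 -0.017
vertex 0.631 1.928 0.925
endloop
endfacet
facet normal 0.580 -0.546 0.605
outer loop
vertex 0.037 1.738 1.323
vertex 0.631 1.928 0.925
vertex 0.422 2.344 1.501
endloop
endfacet
facet normal -0.580 0.547 -0.604
outer loop
vertex -0.274 2.781 -0.017
vertex -0.482 3.196 0.559
vertex 0.112 3.387 0.161
endloop
endfacet
facet normal 0.626 -0.175 -0.760
outer loop
vertex -0.274 2.781 -0.017
vertex 0.112 3.387 0.161
vertex 0.631 1.928 0.925
endloop
endfacet
facet normal 0.626 -0.175 -0.760
outer loop
vertex 0.631 1.928 0.925
vertex 0.112 3.387 0.161
vertex 1.016 2.534 1.103
endloop
endfacet
facet normal 0.580 -0.546 0.605
outer loop
vertex 0.631 1.928 0.925
vertex 1.016 2.534 1.103
vertex 0.422 2.344 1.501
endloop
endfacet
facet normal -0.580 0.546 -0.604
outer loop
vertex 0.112 3.387 0.161
vertex -0.482 3.196 0.559
vertex -0.097 3.802 0.737
endloop
endfacet
facet normal 0.764 0.622 -0.171
outer loop
vertex 0.112 3.387 0.161
vertex -0.097 3.802 0.737
vertex 1.016 2.534 1.103
endloop
endfacet
facet normal 0.764 0.621 -0.173
outer loop
vertex 1.016 2.534 1.103
vertex -0.097 3.802 0.737
vertex 0.808 2.95 1.679
endloop
endfacet
facet normal 0.580 -0.547 0.604
outer loop
vertex 1.016 2.534 1.103
vertex 0.808 2.95 1.679
vertex 0.422 2.344 1.501
endloop
endfacet

endsolid


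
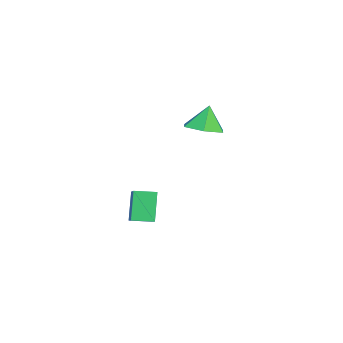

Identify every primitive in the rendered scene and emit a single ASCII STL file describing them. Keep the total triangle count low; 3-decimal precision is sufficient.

solid 
facet normal -0.880 -0.198 -0.432
outer loop
vertex 2.505 -0.349 -1.583
vertex 2.341 0.563 -1.666
vertex 3.154 -0.352 -2.902
endloop
endfacet
facet normal 0.176 -0.980 0.089
outer loop
vertex 4.799 0.017 -2.094
vertex 2.505 -0.349 -1.583
vertex 3.154 -0.352 -2.902
endloop
endfacet
facet normal -0.880 -0.198 -0.432
outer loop
vertex 3.154 -0.352 -2.902
vertex 2.341 0.563 -1.666
vertex 2.99 0.559 -2.985
endloop
endfacet
facet normal 0.441 -0.002 -0.897
outer loop
vertex 2.99 0.559 -2.985
vertex 4.799 0.017 -2.094
vertex 3.154 -0.352 -2.902
endloop
endfacet
facet normal -0.441 0.002 0.897
outer loop
vertex 2.505 -0.349 -1.583
vertex 3.986 0.932 -0.858
vertex 2.341 0.563 -1.666
endloop
endfacet
facet normal 0.176 -0.980 0.090
outer loop
vertex 4.15 0.021 -0.775
vertex 2.505 -0.349 -1.583
vertex 4.799 0.017 -2.094
endloop
endfacet
facet normal -0.441 0.002 0.897
outer loop
vertex 4.15 0.021 -0.775
vertex 3.986 0.932 -0.858
vertex 2.505 -0.349 -1.583
endloop
endfacet
facet normal -0.176 0.980 -0.090
outer loop
vertex 2.341 0.563 -1.666
vertex 3.986 0.932 -0.858
vertex 2.99 0.559 -2.985
endloop
endfacet
facet normal 0.441 -0.002 -0.897
outer loop
vertex 4.635 0.929 -2.177
vertex 4.799 0.017 -2.094
vertex 2.99 0.559 -2.985
endloop
endfacet
facet normal -0.177 0.980 -0.089
outer loop
vertex 2.99 0.559 -2.985
vertex 3.986 0.932 -0.858
vertex 4.635 0.929 -2.177
endloop
endfacet
facet normal 0.880 0.198 0.432
outer loop
vertex 4.635 0.929 -2.177
vertex 4.15 0.021 -0.775
vertex 4.799 0.017 -2.094
endloop
endfacet
facet normal 0.880 0.198 0.432
outer loop
vertex 3.986 0.932 -0.858
vertex 4.15 0.021 -0.775
vertex 4.635 0.929 -2.177
endloop
endfacet
facet normal 0.246 -0.160 -0.956
outer loop
vertex -0.137 2.227 0.872
vertex -1.045 2.109 0.658
vertex -0.659 2.965 0.614
endloop
endfacet
facet normal 0.534 0.589 0.606
outer loop
vertex -0.137 2.227 0.872
vertex -0.659 2.965 0.614
vertex -1.355 2.311 1.862
endloop
endfacet
facet normal 0.247 -0.161 -0.955
outer loop
vertex -0.659 2.965 0.614
vertex -1.045 2.109 0.658
vertex -1.566 2.847 0.399
endloop
endfacet
facet normal -0.204 0.909 0.363
outer loop
vertex -0.659 2.965 0.614
vertex -1.566 2.847 0.399
vertex -1.355 2.311 1.862
endloop
endfacet
facet normal 0.246 -0.161 -0.956
outer loop
vertex -1.566 2.847 0.399
vertex -1.045 2.109 0.658
vertex -1.952 1.991 0.444
endloop
endfacet
facet normal -0.871 0.407 0.275
outer loop
vertex -1.566 2.847 0.399
vertex -1.952 1.991 0.444
vertex -1.355 2.311 1.862
endloop
endfacet
facet normal 0.246 -0.160 -0.956
outer loop
vertex -1.952 1.991 0.444
vertex -1.045 2.109 0.658
vertex -1.431 1.253 0.702
endloop
endfacet
facet normal -0.801 -0.415 0.431
outer loop
vertex -1.952 1.991 0.444
vertex -1.431 1.253 0.702
vertex -1.355 2.311 1.862
endloop
endfacet
facet normal 0.246 -0.160 -0.956
outer loop
vertex -1.431 1.253 0.702
vertex -1.045 2.109 0.658
vertex -0.523 1.371 0.916
endloop
endfacet
facet normal -0.063 -0.735 0.675
outer loop
vertex -1.431 1.253 0.702
vertex -0.523 1.371 0.916
vertex -1.355 2.311 1.862
endloop
endfacet
facet normal 0.246 -0.160 -0.956
outer loop
vertex -0.523 1.371 0.916
vertex -1.045 2.109 0.658
vertex -0.137 2.227 0.872
endloop
endfacet
facet normal 0.604 -0.233 0.762
outer loop
vertex -0.523 1.371 0.916
vertex -0.137 2.227 0.872
vertex -1.355 2.311 1.862
endloop
endfacet

endsolid
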